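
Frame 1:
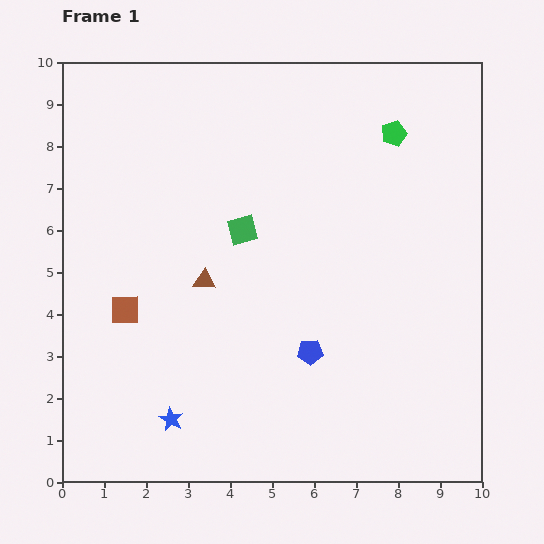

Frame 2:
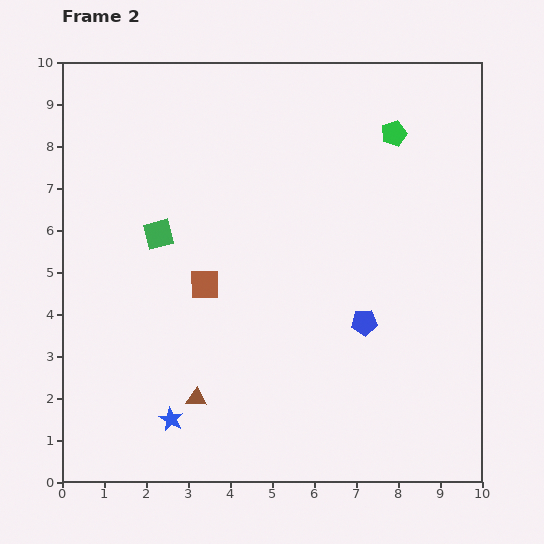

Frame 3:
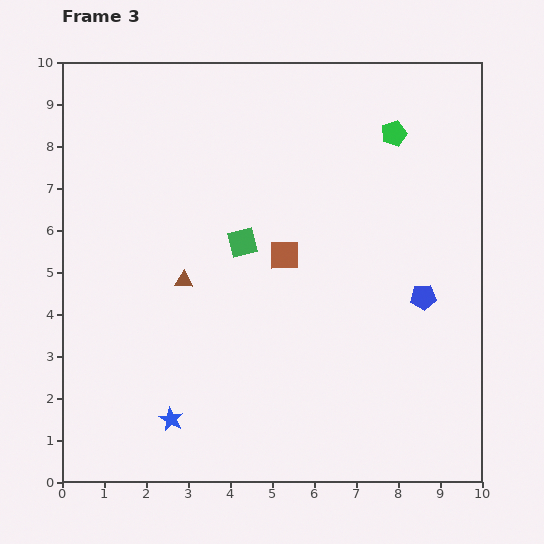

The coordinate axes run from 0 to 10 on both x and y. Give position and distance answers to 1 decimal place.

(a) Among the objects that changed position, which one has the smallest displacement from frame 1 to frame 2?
the blue pentagon

(moved 1.5)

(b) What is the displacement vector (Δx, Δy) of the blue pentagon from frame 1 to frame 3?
(2.7, 1.3)

The blue pentagon was at (5.9, 3.1) in frame 1 and (8.6, 4.4) in frame 3.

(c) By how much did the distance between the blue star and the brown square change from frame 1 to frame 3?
+1.9

Distance in frame 1: 2.8. Distance in frame 3: 4.7.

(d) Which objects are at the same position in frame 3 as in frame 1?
the blue star, the green pentagon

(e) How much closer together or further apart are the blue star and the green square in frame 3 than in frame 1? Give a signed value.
-0.3

Distance in frame 1: 4.8. Distance in frame 3: 4.5.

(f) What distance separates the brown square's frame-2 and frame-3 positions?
2.0

The brown square moved from (3.4, 4.7) to (5.3, 5.4), a distance of √(1.9² + 0.7²) ≈ 2.0.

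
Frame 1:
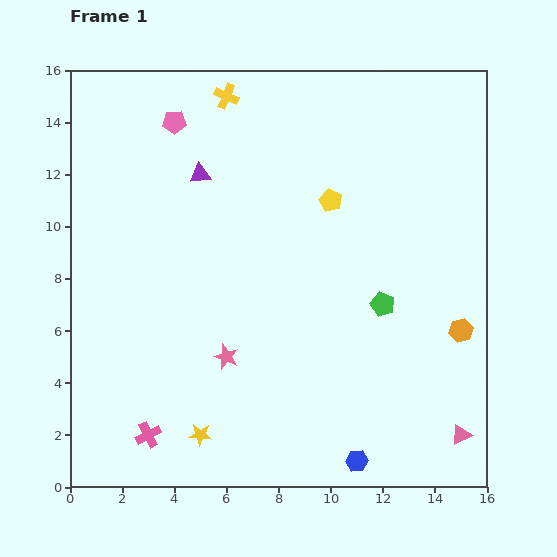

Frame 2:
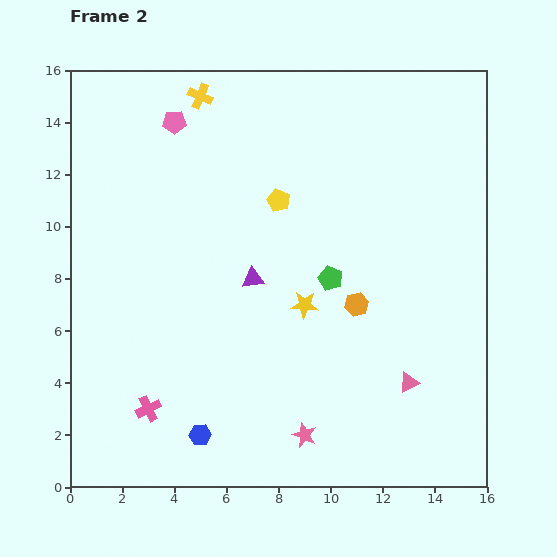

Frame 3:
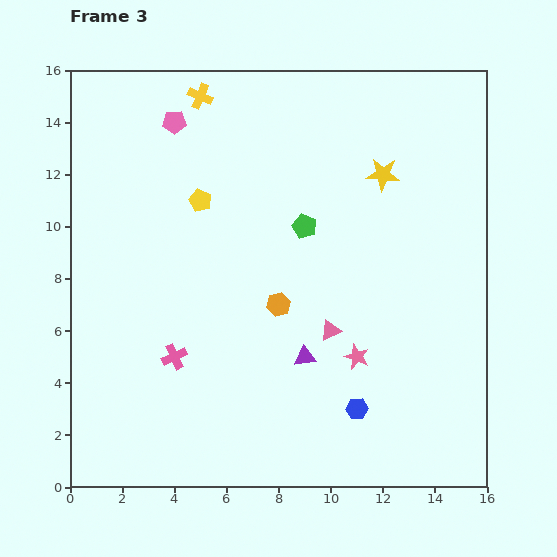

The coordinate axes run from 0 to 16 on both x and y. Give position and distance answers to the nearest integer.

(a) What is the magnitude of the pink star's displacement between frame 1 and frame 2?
4

The pink star moved from (6, 5) to (9, 2), a distance of √(3² + 3²) ≈ 4.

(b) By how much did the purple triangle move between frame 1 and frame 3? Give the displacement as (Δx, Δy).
(4, -7)

The purple triangle was at (5, 12) in frame 1 and (9, 5) in frame 3.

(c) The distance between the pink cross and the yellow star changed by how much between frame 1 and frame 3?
+9

Distance in frame 1: 2. Distance in frame 3: 11.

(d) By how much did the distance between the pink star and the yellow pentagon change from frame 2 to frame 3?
-1

Distance in frame 2: 9. Distance in frame 3: 8.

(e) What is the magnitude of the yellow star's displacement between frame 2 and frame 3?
6

The yellow star moved from (9, 7) to (12, 12), a distance of √(3² + 5²) ≈ 6.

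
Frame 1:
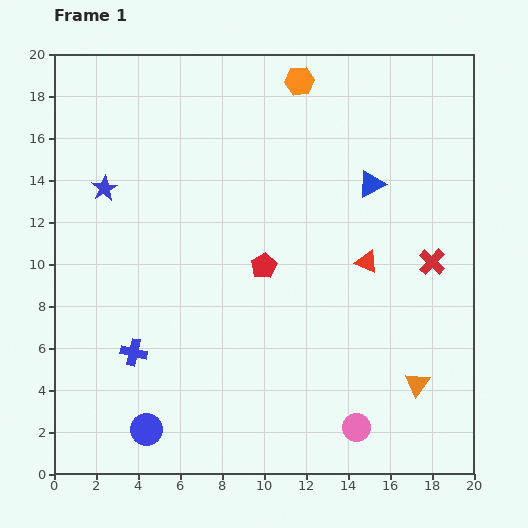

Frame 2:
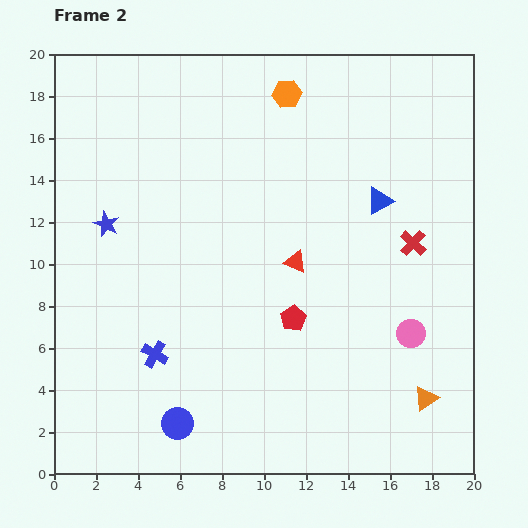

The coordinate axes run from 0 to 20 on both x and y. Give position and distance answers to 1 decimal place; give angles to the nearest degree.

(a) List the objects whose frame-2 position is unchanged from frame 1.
none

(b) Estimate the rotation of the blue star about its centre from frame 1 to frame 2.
18° counter-clockwise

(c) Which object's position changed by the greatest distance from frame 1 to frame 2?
the pink circle

(moved 5.2; next 3.4)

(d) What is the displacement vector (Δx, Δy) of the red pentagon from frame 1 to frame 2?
(1.4, -2.5)

The red pentagon was at (10.0, 9.9) in frame 1 and (11.4, 7.4) in frame 2.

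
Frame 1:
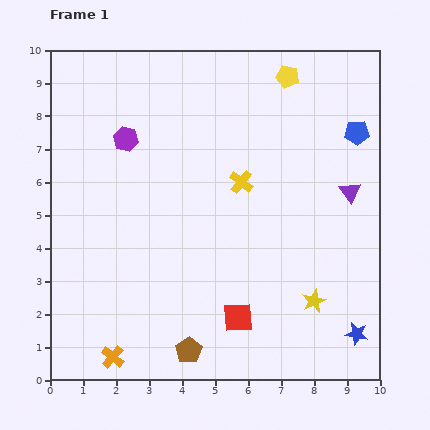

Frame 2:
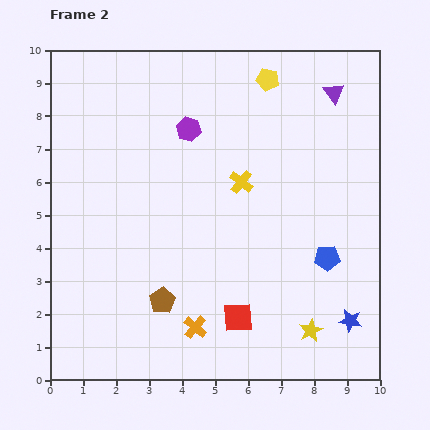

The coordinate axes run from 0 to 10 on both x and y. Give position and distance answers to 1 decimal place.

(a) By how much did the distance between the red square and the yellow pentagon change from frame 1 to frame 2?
-0.2

Distance in frame 1: 7.5. Distance in frame 2: 7.3.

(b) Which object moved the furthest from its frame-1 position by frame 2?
the blue pentagon

(moved 3.9; next 3.0)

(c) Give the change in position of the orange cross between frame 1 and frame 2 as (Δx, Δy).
(2.5, 0.9)

The orange cross was at (1.9, 0.7) in frame 1 and (4.4, 1.6) in frame 2.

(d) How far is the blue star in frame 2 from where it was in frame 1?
0.4

The blue star moved from (9.3, 1.4) to (9.1, 1.8), a distance of √(0.2² + 0.4²) ≈ 0.4.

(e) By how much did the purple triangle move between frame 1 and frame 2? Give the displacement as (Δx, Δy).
(-0.5, 3.0)

The purple triangle was at (9.1, 5.7) in frame 1 and (8.6, 8.7) in frame 2.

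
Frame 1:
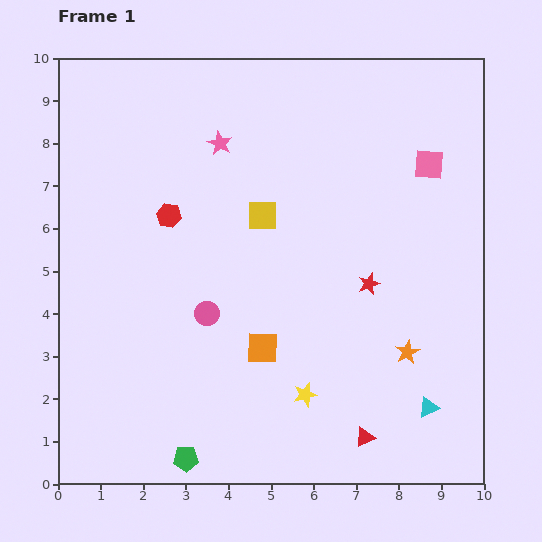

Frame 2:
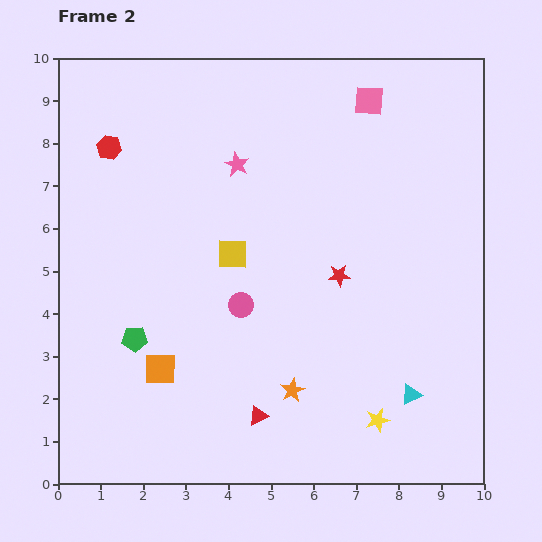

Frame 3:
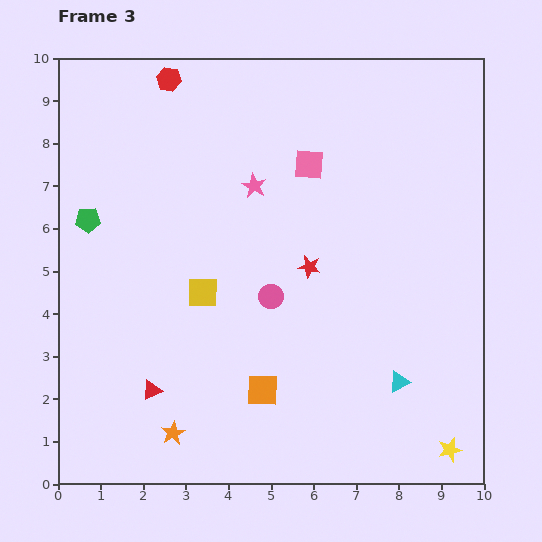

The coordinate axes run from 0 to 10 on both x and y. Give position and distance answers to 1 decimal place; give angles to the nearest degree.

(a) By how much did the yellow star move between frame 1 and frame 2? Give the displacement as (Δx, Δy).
(1.7, -0.6)

The yellow star was at (5.8, 2.1) in frame 1 and (7.5, 1.5) in frame 2.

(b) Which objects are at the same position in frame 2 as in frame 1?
none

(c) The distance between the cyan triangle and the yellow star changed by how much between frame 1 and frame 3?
-0.9

Distance in frame 1: 2.9. Distance in frame 3: 2.0.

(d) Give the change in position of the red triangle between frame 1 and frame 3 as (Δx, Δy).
(-5.0, 1.1)

The red triangle was at (7.2, 1.1) in frame 1 and (2.2, 2.2) in frame 3.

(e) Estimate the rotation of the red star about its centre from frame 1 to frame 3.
31° clockwise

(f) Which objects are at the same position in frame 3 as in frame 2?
none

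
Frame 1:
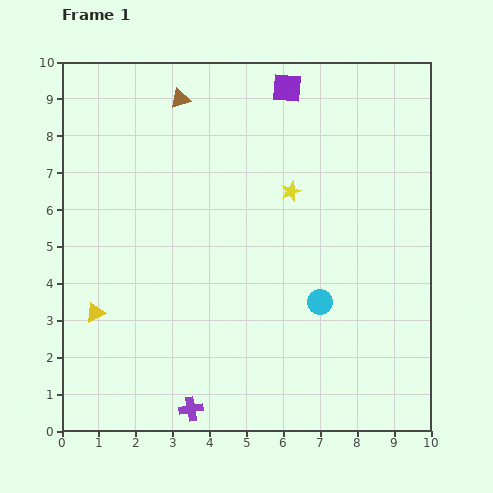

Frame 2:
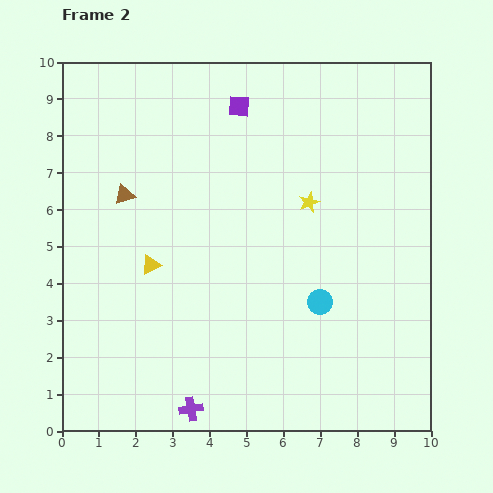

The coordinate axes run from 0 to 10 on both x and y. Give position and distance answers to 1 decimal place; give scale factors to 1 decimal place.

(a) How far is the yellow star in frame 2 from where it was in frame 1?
0.6

The yellow star moved from (6.2, 6.5) to (6.7, 6.2), a distance of √(0.5² + 0.3²) ≈ 0.6.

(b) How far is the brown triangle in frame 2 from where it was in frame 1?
3.0

The brown triangle moved from (3.2, 9.0) to (1.7, 6.4), a distance of √(1.5² + 2.6²) ≈ 3.0.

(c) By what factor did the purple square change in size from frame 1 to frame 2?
0.7×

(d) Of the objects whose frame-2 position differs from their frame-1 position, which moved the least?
the yellow star

(moved 0.6)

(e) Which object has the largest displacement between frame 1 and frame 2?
the brown triangle

(moved 3.0; next 2.0)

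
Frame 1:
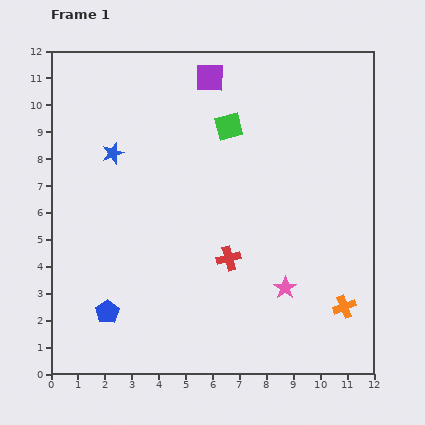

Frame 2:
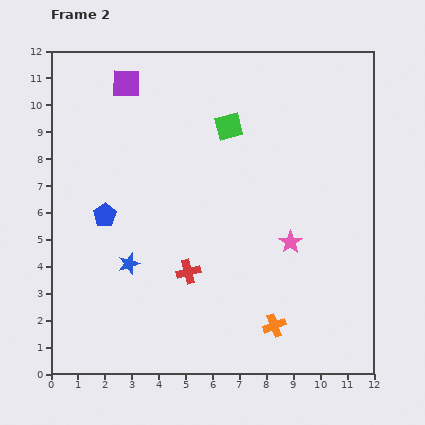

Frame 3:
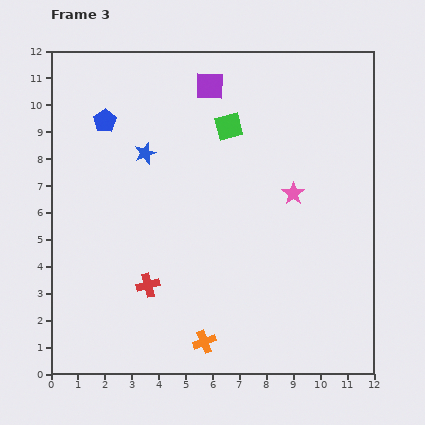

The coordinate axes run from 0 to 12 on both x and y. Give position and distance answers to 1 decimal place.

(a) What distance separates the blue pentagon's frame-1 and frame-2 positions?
3.6

The blue pentagon moved from (2.1, 2.3) to (2.0, 5.9), a distance of √(0.1² + 3.6²) ≈ 3.6.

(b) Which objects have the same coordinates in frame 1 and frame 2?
the green square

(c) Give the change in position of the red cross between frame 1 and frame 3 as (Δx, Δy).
(-3.0, -1.0)

The red cross was at (6.6, 4.3) in frame 1 and (3.6, 3.3) in frame 3.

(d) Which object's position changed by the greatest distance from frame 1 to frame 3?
the blue pentagon

(moved 7.1; next 5.4)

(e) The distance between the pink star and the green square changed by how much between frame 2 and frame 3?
-1.4

Distance in frame 2: 4.9. Distance in frame 3: 3.5.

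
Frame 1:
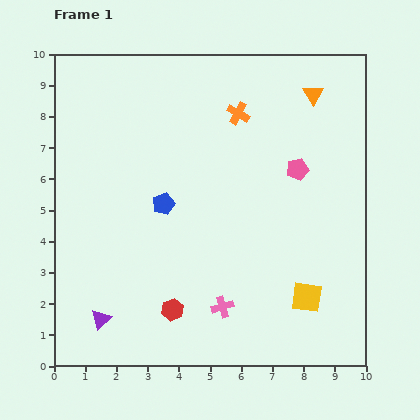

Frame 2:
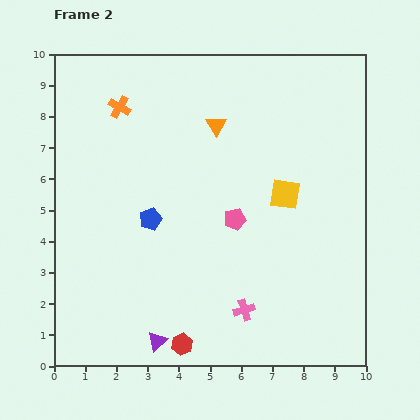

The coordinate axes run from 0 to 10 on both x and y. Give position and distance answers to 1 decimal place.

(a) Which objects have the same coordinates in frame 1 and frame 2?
none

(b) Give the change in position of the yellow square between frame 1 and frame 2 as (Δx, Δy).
(-0.7, 3.3)

The yellow square was at (8.1, 2.2) in frame 1 and (7.4, 5.5) in frame 2.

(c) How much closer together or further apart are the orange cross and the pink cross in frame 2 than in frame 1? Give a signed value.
+1.4

Distance in frame 1: 6.2. Distance in frame 2: 7.6.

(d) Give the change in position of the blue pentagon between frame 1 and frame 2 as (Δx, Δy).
(-0.4, -0.5)

The blue pentagon was at (3.5, 5.2) in frame 1 and (3.1, 4.7) in frame 2.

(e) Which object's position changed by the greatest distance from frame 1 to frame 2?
the orange cross

(moved 3.8; next 3.4)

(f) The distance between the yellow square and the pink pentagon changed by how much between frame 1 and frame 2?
-2.3

Distance in frame 1: 4.1. Distance in frame 2: 1.8.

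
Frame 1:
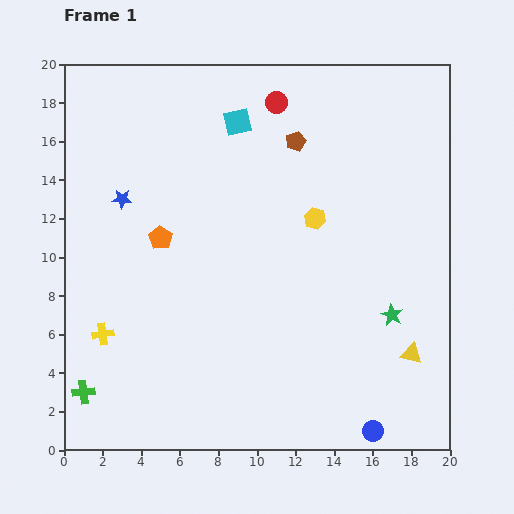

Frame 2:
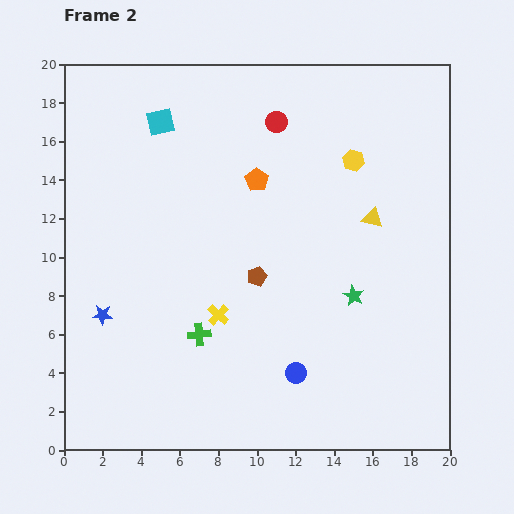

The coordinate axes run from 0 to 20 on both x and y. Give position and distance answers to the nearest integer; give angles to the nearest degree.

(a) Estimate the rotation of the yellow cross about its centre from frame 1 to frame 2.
39° counter-clockwise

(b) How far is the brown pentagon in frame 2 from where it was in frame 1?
7

The brown pentagon moved from (12, 16) to (10, 9), a distance of √(2² + 7²) ≈ 7.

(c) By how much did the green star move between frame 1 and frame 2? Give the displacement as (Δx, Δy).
(-2, 1)

The green star was at (17, 7) in frame 1 and (15, 8) in frame 2.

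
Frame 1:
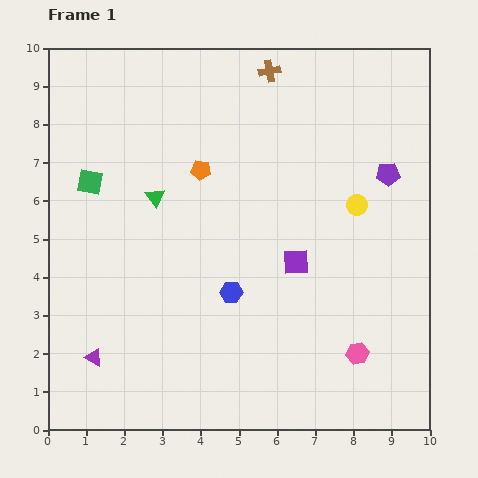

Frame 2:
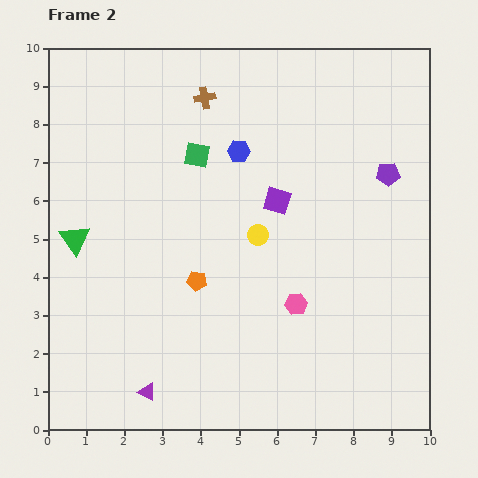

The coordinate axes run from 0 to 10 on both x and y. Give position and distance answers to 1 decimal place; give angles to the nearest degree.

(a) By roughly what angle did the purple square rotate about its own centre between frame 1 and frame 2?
19° clockwise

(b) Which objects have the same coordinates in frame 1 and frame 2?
the purple pentagon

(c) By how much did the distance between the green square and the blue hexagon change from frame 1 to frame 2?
-3.6

Distance in frame 1: 4.7. Distance in frame 2: 1.1.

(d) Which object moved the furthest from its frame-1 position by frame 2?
the blue hexagon

(moved 3.7; next 2.9)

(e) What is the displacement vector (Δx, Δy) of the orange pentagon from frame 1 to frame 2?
(-0.1, -2.9)

The orange pentagon was at (4.0, 6.8) in frame 1 and (3.9, 3.9) in frame 2.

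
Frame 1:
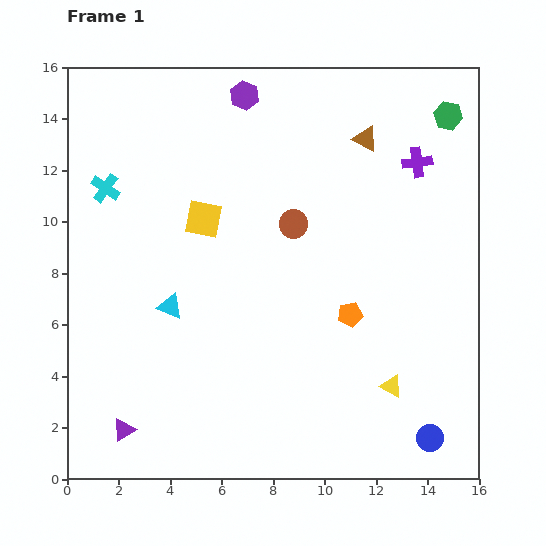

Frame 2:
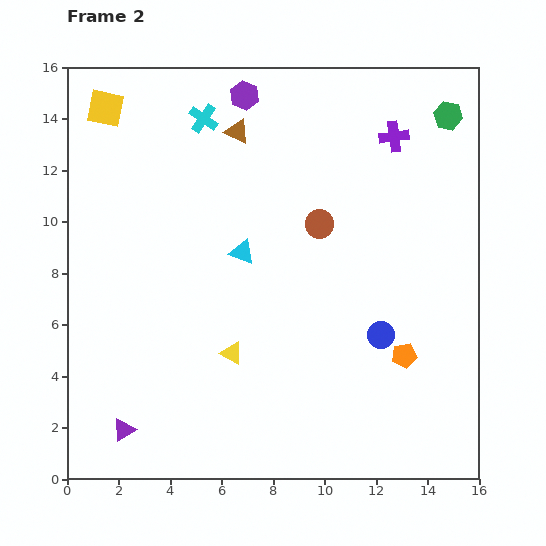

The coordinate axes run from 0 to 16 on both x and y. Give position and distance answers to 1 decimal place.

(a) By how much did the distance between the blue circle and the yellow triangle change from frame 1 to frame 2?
+3.3

Distance in frame 1: 2.5. Distance in frame 2: 5.8.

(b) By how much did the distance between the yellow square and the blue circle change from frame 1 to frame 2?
+1.7

Distance in frame 1: 12.2. Distance in frame 2: 13.9.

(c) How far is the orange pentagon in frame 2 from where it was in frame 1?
2.6

The orange pentagon moved from (11.0, 6.4) to (13.1, 4.8), a distance of √(2.1² + 1.6²) ≈ 2.6.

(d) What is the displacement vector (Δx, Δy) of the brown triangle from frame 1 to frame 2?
(-5.0, 0.3)

The brown triangle was at (11.6, 13.2) in frame 1 and (6.6, 13.5) in frame 2.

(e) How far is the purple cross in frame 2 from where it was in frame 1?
1.3

The purple cross moved from (13.6, 12.3) to (12.7, 13.3), a distance of √(0.9² + 1.0²) ≈ 1.3.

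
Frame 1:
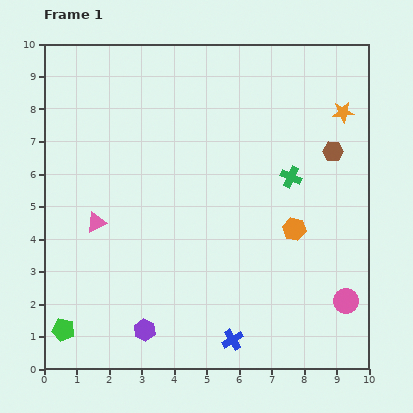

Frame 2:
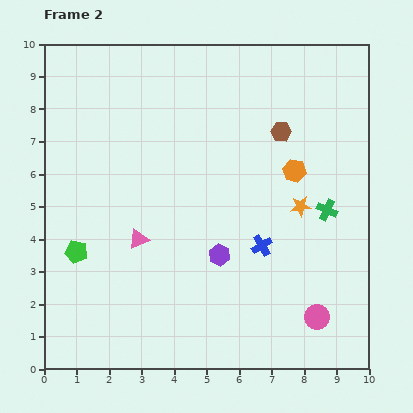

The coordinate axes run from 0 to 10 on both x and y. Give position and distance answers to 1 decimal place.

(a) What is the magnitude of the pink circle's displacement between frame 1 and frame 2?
1.0

The pink circle moved from (9.3, 2.1) to (8.4, 1.6), a distance of √(0.9² + 0.5²) ≈ 1.0.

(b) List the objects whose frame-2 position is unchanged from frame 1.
none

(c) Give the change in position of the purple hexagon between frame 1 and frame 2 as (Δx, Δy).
(2.3, 2.3)

The purple hexagon was at (3.1, 1.2) in frame 1 and (5.4, 3.5) in frame 2.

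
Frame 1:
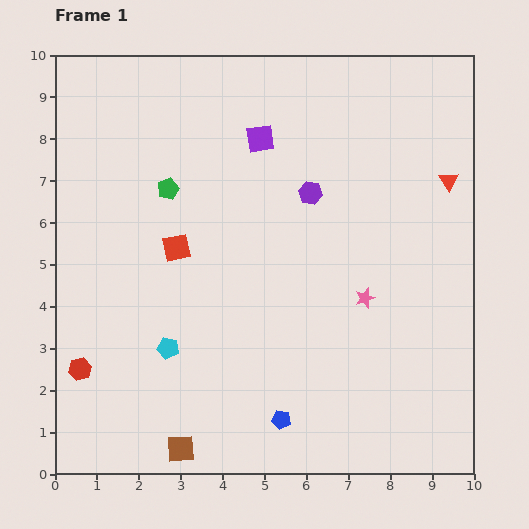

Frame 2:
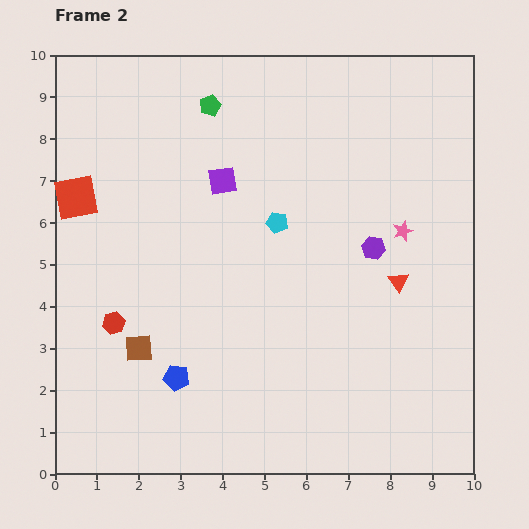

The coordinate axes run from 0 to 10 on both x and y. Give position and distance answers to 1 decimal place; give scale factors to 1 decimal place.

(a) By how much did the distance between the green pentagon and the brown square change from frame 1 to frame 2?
-0.2

Distance in frame 1: 6.2. Distance in frame 2: 6.0.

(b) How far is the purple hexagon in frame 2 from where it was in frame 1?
2.0

The purple hexagon moved from (6.1, 6.7) to (7.6, 5.4), a distance of √(1.5² + 1.3²) ≈ 2.0.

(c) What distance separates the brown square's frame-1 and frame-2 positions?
2.6

The brown square moved from (3.0, 0.6) to (2.0, 3.0), a distance of √(1.0² + 2.4²) ≈ 2.6.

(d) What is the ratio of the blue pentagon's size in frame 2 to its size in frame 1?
1.3×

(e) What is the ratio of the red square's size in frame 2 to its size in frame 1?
1.6×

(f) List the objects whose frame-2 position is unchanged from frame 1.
none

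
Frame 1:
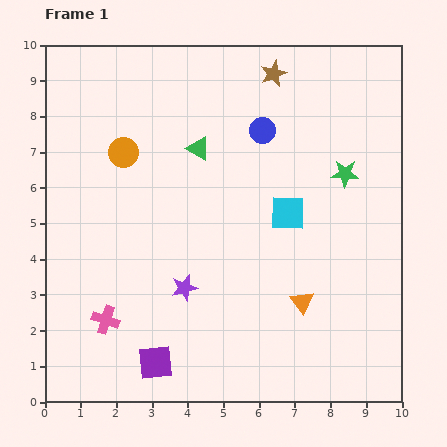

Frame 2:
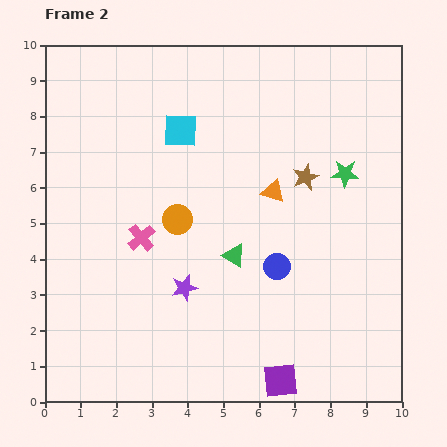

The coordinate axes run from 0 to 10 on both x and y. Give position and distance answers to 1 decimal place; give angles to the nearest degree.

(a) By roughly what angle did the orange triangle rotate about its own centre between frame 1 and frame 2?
37° counter-clockwise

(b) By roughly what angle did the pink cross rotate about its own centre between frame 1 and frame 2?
31° clockwise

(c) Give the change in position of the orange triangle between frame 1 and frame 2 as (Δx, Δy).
(-0.8, 3.1)

The orange triangle was at (7.2, 2.8) in frame 1 and (6.4, 5.9) in frame 2.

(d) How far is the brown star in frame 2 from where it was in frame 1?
3.0

The brown star moved from (6.4, 9.2) to (7.3, 6.3), a distance of √(0.9² + 2.9²) ≈ 3.0.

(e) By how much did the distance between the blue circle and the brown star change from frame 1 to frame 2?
+1.0

Distance in frame 1: 1.6. Distance in frame 2: 2.6.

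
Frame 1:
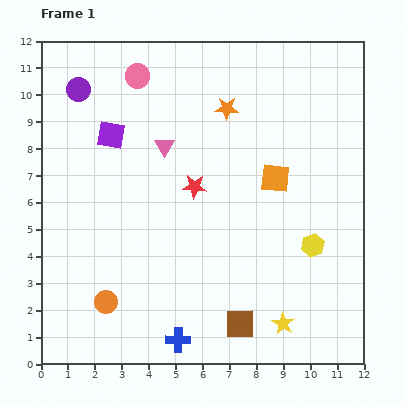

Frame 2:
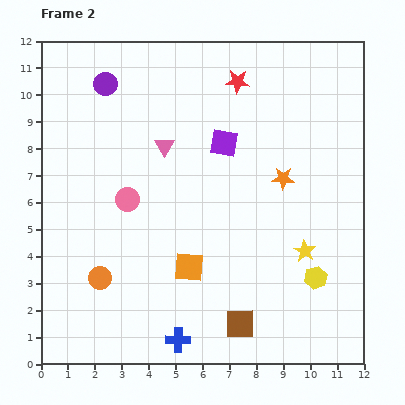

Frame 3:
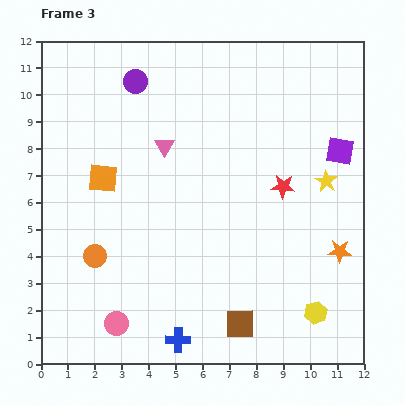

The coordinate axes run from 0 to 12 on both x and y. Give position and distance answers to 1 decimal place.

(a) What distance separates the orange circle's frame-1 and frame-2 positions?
0.9

The orange circle moved from (2.4, 2.3) to (2.2, 3.2), a distance of √(0.2² + 0.9²) ≈ 0.9.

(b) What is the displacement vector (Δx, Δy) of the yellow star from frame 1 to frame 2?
(0.8, 2.7)

The yellow star was at (9.0, 1.5) in frame 1 and (9.8, 4.2) in frame 2.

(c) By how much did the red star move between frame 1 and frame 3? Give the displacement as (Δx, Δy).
(3.3, 0.0)

The red star was at (5.7, 6.6) in frame 1 and (9.0, 6.6) in frame 3.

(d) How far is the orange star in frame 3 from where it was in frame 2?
3.4

The orange star moved from (9.0, 6.9) to (11.1, 4.2), a distance of √(2.1² + 2.7²) ≈ 3.4.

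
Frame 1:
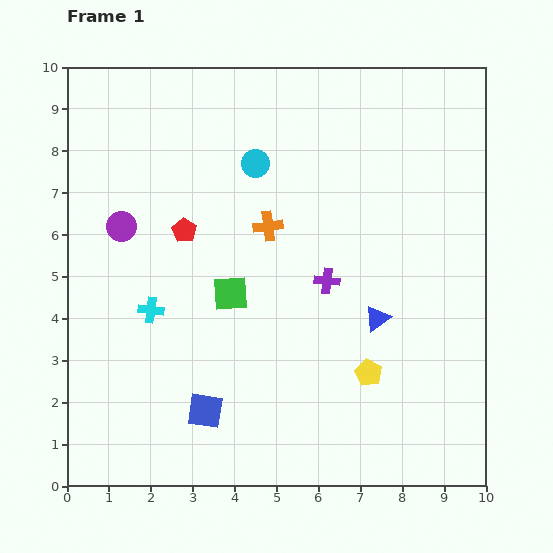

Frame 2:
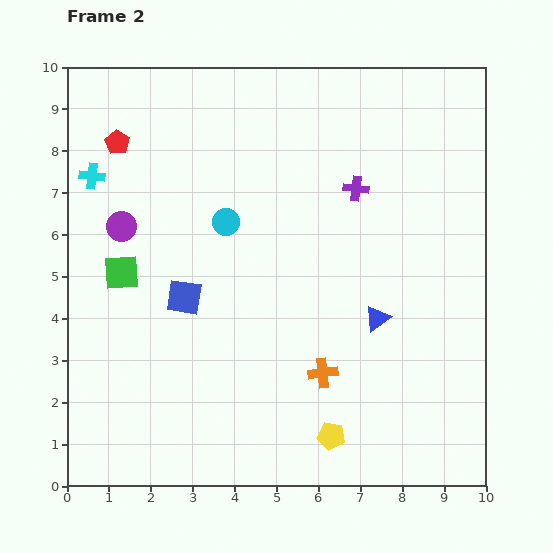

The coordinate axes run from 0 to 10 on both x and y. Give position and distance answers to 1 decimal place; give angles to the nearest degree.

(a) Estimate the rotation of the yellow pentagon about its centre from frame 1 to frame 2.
19° counter-clockwise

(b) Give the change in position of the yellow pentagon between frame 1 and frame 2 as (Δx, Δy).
(-0.9, -1.5)

The yellow pentagon was at (7.2, 2.7) in frame 1 and (6.3, 1.2) in frame 2.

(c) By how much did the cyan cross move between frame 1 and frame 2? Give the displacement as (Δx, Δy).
(-1.4, 3.2)

The cyan cross was at (2.0, 4.2) in frame 1 and (0.6, 7.4) in frame 2.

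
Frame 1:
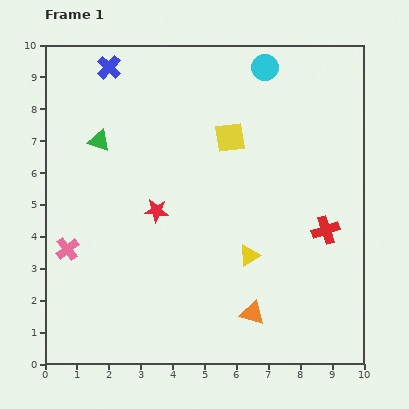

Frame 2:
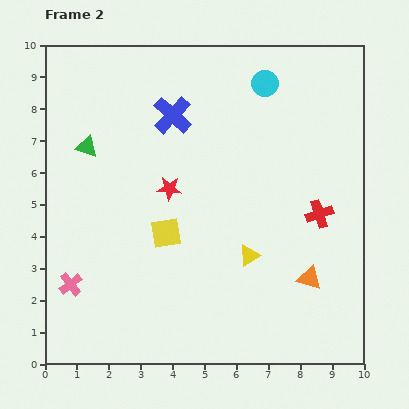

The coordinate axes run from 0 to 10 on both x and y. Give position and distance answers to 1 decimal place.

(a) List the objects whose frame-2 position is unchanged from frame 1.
the yellow triangle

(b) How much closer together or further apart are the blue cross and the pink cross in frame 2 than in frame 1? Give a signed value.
+0.4

Distance in frame 1: 5.8. Distance in frame 2: 6.2.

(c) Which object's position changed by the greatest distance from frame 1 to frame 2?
the yellow square

(moved 3.6; next 2.5)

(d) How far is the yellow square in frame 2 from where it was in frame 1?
3.6

The yellow square moved from (5.8, 7.1) to (3.8, 4.1), a distance of √(2.0² + 3.0²) ≈ 3.6.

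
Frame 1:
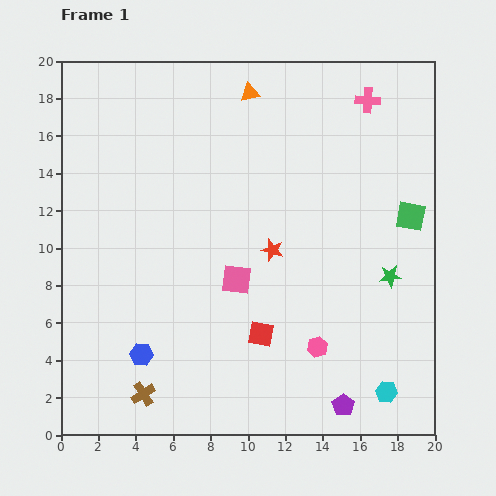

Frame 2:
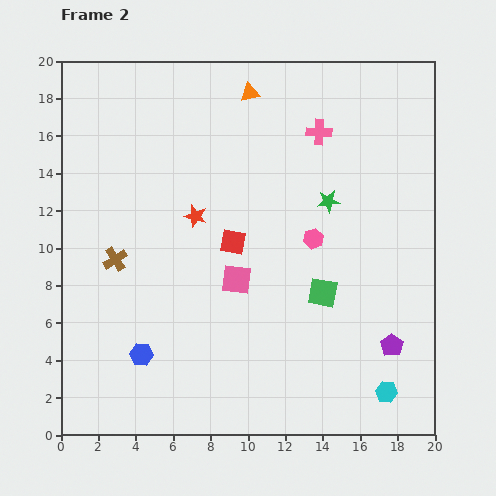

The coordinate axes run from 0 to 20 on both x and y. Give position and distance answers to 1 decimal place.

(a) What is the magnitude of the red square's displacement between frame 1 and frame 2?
5.1

The red square moved from (10.7, 5.4) to (9.2, 10.3), a distance of √(1.5² + 4.9²) ≈ 5.1.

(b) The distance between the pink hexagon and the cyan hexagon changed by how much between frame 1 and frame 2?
+4.7

Distance in frame 1: 4.4. Distance in frame 2: 9.1.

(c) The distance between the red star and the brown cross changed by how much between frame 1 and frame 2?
-5.4

Distance in frame 1: 10.3. Distance in frame 2: 4.9.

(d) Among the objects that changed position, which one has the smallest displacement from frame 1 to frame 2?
the pink cross

(moved 3.1)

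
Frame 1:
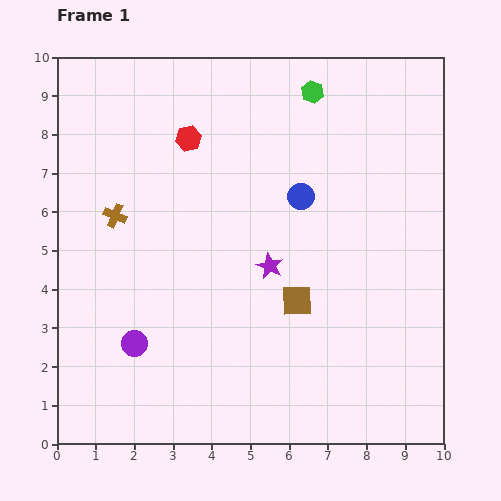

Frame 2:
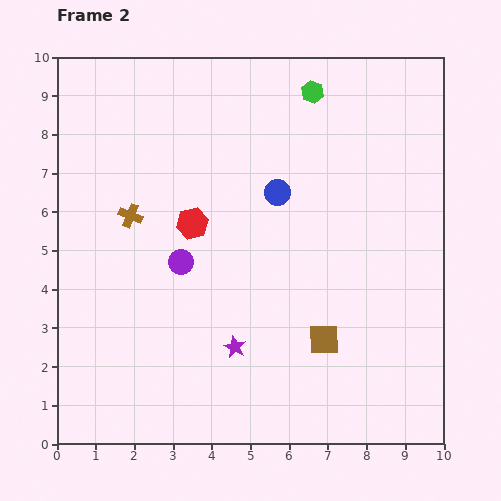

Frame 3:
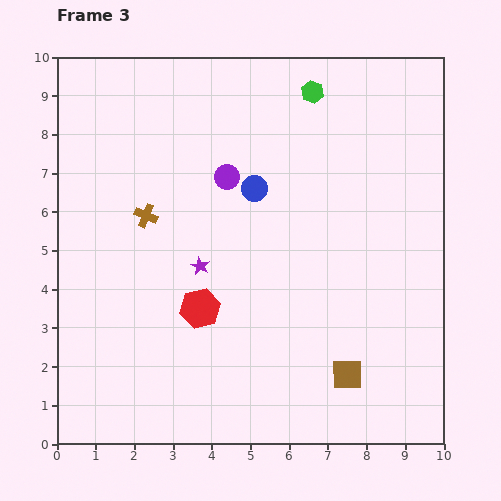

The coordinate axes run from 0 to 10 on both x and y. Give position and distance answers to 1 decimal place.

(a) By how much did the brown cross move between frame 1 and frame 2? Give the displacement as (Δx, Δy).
(0.4, 0.0)

The brown cross was at (1.5, 5.9) in frame 1 and (1.9, 5.9) in frame 2.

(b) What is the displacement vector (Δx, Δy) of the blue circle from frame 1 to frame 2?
(-0.6, 0.1)

The blue circle was at (6.3, 6.4) in frame 1 and (5.7, 6.5) in frame 2.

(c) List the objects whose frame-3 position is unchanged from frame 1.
the green hexagon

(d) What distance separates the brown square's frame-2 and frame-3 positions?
1.1

The brown square moved from (6.9, 2.7) to (7.5, 1.8), a distance of √(0.6² + 0.9²) ≈ 1.1.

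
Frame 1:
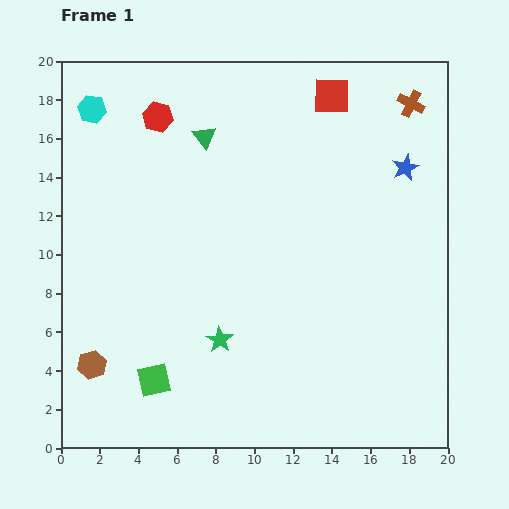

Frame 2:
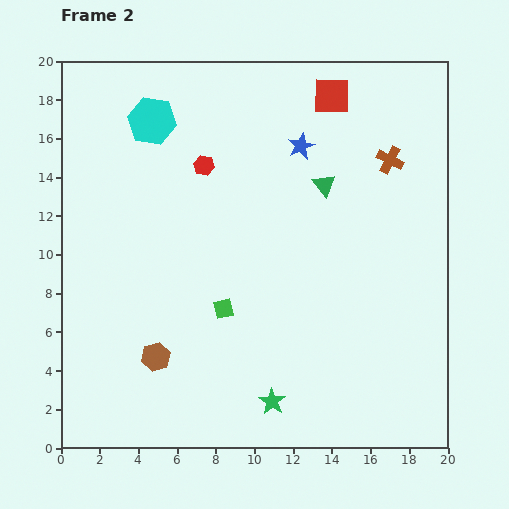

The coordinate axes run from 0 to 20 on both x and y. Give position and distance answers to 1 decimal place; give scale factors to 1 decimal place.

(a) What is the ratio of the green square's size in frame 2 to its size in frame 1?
0.6×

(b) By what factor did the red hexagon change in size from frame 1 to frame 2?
0.7×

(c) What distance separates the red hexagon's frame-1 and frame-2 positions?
3.5

The red hexagon moved from (5.0, 17.1) to (7.4, 14.6), a distance of √(2.4² + 2.5²) ≈ 3.5.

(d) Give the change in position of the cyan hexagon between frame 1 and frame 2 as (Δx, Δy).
(3.1, -0.6)

The cyan hexagon was at (1.6, 17.5) in frame 1 and (4.7, 16.9) in frame 2.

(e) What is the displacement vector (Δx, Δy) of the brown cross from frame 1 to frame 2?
(-1.1, -2.9)

The brown cross was at (18.1, 17.8) in frame 1 and (17.0, 14.9) in frame 2.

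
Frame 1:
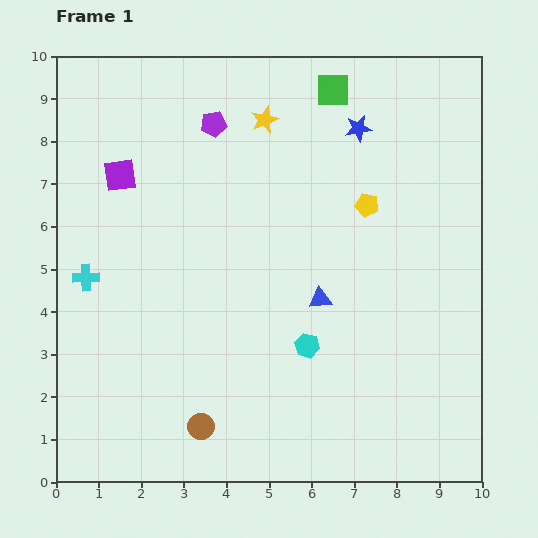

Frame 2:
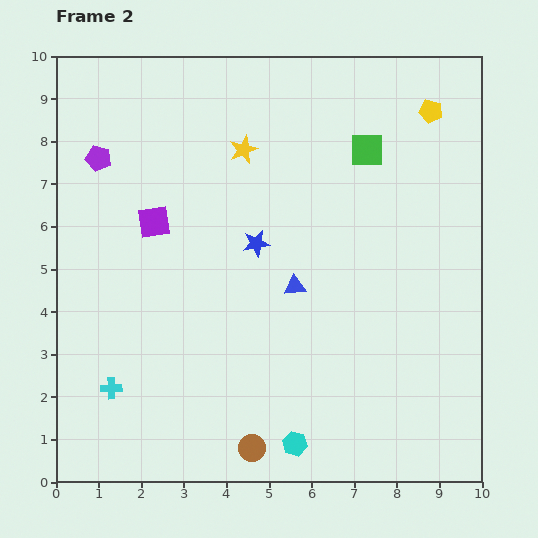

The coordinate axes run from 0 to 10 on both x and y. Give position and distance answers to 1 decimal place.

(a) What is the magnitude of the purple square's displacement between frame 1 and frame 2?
1.4

The purple square moved from (1.5, 7.2) to (2.3, 6.1), a distance of √(0.8² + 1.1²) ≈ 1.4.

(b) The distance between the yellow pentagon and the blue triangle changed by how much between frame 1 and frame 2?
+2.7

Distance in frame 1: 2.5. Distance in frame 2: 5.2.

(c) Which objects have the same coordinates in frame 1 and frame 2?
none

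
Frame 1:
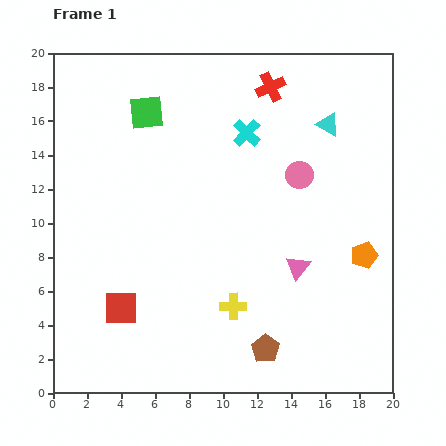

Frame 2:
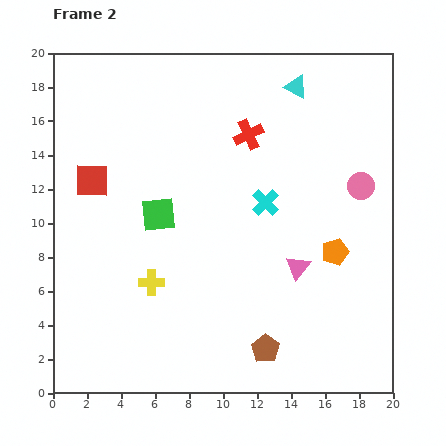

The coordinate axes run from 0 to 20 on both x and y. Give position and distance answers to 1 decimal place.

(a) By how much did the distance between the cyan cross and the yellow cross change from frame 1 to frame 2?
-2.0

Distance in frame 1: 10.2. Distance in frame 2: 8.2.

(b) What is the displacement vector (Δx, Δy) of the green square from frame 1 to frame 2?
(0.7, -6.0)

The green square was at (5.5, 16.5) in frame 1 and (6.2, 10.5) in frame 2.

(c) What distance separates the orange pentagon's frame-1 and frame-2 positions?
1.7

The orange pentagon moved from (18.3, 8.1) to (16.6, 8.3), a distance of √(1.7² + 0.2²) ≈ 1.7.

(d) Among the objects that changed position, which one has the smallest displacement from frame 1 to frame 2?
the orange pentagon

(moved 1.7)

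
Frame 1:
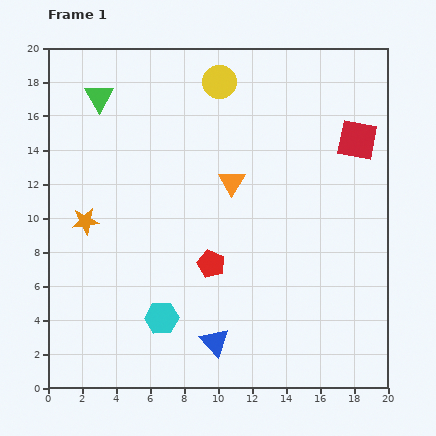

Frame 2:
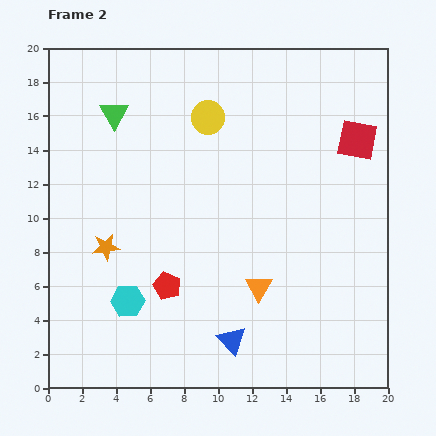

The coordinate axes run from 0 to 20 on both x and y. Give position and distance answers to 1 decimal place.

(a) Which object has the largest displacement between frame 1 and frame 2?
the orange triangle

(moved 6.4; next 2.9)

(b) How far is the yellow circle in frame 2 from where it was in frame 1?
2.2

The yellow circle moved from (10.1, 18.0) to (9.4, 15.9), a distance of √(0.7² + 2.1²) ≈ 2.2.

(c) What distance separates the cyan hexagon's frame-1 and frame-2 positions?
2.2

The cyan hexagon moved from (6.7, 4.1) to (4.7, 5.1), a distance of √(2.0² + 1.0²) ≈ 2.2.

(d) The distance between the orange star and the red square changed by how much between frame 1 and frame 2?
-0.6

Distance in frame 1: 16.7. Distance in frame 2: 16.1.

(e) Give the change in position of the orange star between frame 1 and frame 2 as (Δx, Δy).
(1.2, -1.5)

The orange star was at (2.2, 9.8) in frame 1 and (3.4, 8.3) in frame 2.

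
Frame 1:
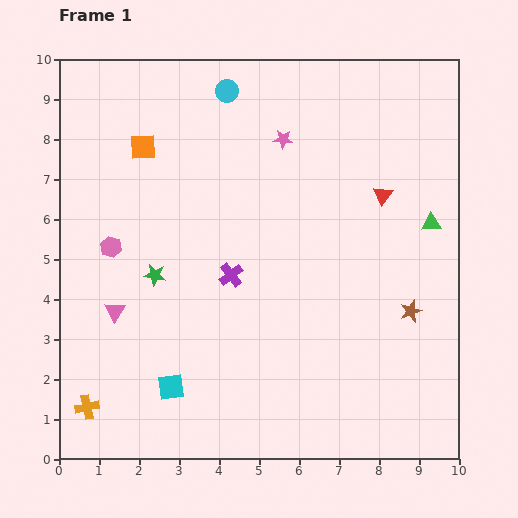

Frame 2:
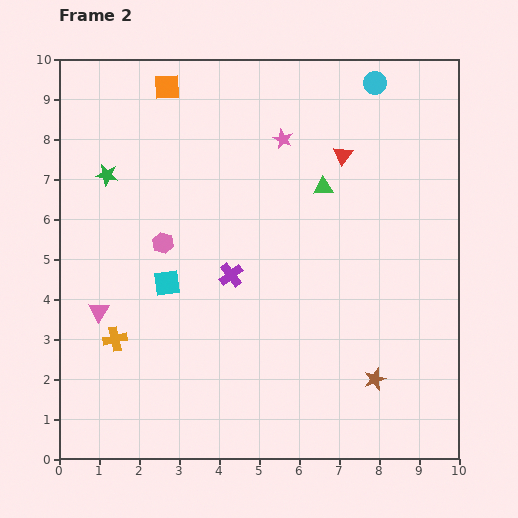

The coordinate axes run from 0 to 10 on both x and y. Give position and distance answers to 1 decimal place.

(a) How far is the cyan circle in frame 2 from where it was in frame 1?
3.7

The cyan circle moved from (4.2, 9.2) to (7.9, 9.4), a distance of √(3.7² + 0.2²) ≈ 3.7.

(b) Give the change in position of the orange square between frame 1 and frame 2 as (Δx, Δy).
(0.6, 1.5)

The orange square was at (2.1, 7.8) in frame 1 and (2.7, 9.3) in frame 2.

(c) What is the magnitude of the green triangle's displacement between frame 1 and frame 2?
2.8

The green triangle moved from (9.3, 5.9) to (6.6, 6.8), a distance of √(2.7² + 0.9²) ≈ 2.8.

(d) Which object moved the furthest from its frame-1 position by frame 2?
the cyan circle

(moved 3.7; next 2.8)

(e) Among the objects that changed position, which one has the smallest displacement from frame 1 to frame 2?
the pink triangle

(moved 0.4)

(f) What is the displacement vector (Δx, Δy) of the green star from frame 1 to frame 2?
(-1.2, 2.5)

The green star was at (2.4, 4.6) in frame 1 and (1.2, 7.1) in frame 2.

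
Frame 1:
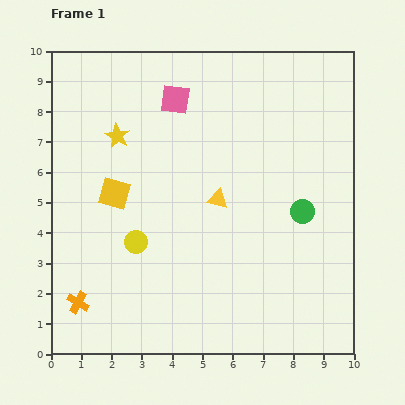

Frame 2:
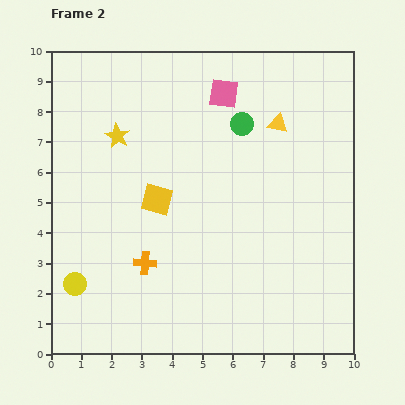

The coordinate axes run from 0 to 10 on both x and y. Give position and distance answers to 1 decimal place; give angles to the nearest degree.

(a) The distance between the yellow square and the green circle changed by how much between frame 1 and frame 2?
-2.4

Distance in frame 1: 6.2. Distance in frame 2: 3.8.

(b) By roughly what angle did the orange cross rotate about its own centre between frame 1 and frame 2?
25° counter-clockwise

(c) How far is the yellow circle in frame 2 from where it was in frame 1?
2.4

The yellow circle moved from (2.8, 3.7) to (0.8, 2.3), a distance of √(2.0² + 1.4²) ≈ 2.4.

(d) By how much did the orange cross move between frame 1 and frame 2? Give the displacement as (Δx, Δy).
(2.2, 1.3)

The orange cross was at (0.9, 1.7) in frame 1 and (3.1, 3.0) in frame 2.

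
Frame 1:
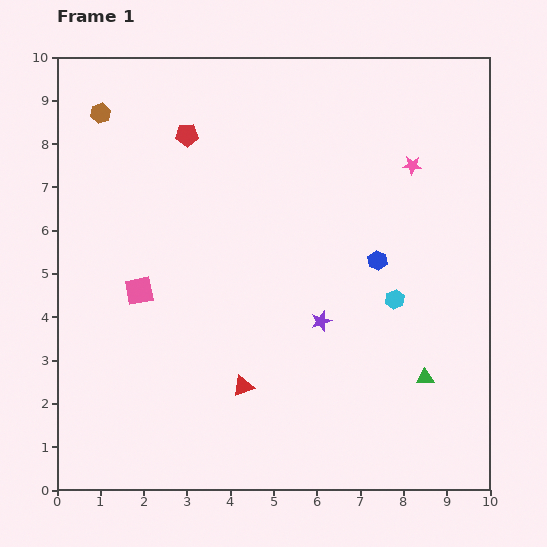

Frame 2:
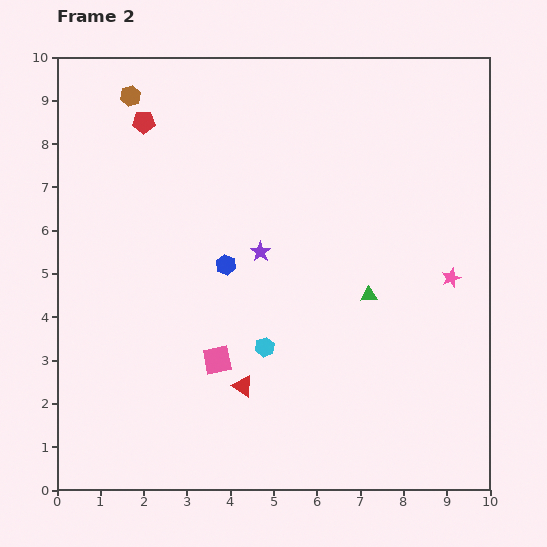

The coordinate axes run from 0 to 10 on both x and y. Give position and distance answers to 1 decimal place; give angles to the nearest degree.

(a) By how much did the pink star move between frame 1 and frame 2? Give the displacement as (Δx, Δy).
(0.9, -2.6)

The pink star was at (8.2, 7.5) in frame 1 and (9.1, 4.9) in frame 2.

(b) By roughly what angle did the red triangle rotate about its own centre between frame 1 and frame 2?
54° clockwise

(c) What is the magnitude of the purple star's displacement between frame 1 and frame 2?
2.1

The purple star moved from (6.1, 3.9) to (4.7, 5.5), a distance of √(1.4² + 1.6²) ≈ 2.1.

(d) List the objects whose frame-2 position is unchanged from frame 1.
the red triangle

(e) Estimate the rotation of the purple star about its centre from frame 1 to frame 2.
19° counter-clockwise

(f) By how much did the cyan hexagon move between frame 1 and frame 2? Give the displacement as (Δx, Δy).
(-3.0, -1.1)

The cyan hexagon was at (7.8, 4.4) in frame 1 and (4.8, 3.3) in frame 2.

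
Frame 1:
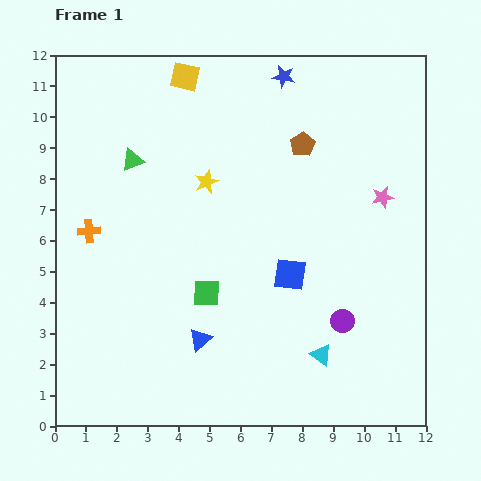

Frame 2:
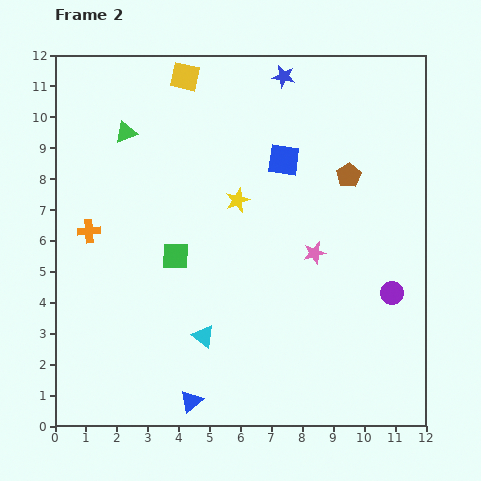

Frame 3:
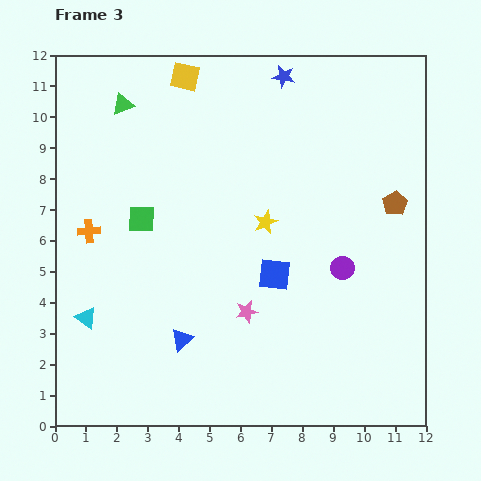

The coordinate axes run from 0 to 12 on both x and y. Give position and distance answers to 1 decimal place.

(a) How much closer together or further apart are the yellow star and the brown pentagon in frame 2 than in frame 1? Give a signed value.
+0.4

Distance in frame 1: 3.3. Distance in frame 2: 3.7.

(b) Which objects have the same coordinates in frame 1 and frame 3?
the blue star, the yellow square, the orange cross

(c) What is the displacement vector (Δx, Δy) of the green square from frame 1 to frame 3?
(-2.1, 2.4)

The green square was at (4.9, 4.3) in frame 1 and (2.8, 6.7) in frame 3.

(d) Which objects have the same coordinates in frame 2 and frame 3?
the blue star, the yellow square, the orange cross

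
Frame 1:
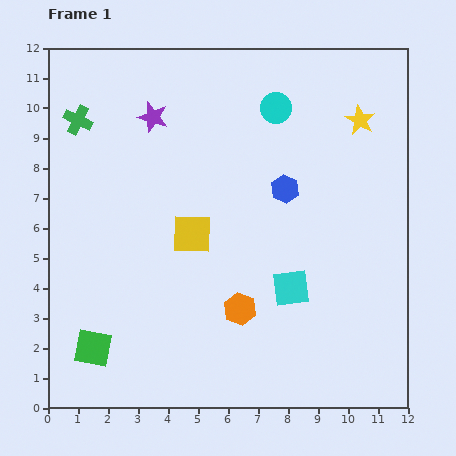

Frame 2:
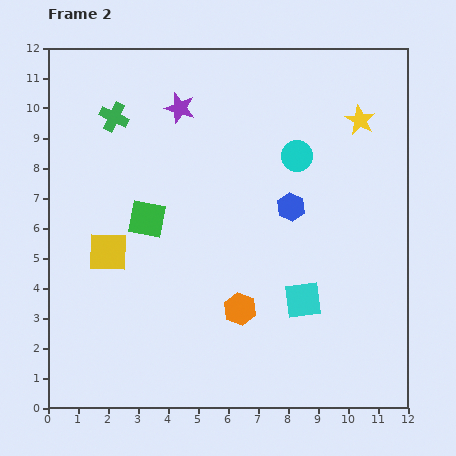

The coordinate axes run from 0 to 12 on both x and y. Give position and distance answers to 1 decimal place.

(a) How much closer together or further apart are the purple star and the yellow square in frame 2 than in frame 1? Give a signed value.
+1.3

Distance in frame 1: 4.1. Distance in frame 2: 5.4.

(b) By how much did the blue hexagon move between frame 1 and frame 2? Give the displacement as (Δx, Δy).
(0.2, -0.6)

The blue hexagon was at (7.9, 7.3) in frame 1 and (8.1, 6.7) in frame 2.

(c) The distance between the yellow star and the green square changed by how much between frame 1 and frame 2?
-3.9

Distance in frame 1: 11.7. Distance in frame 2: 7.8.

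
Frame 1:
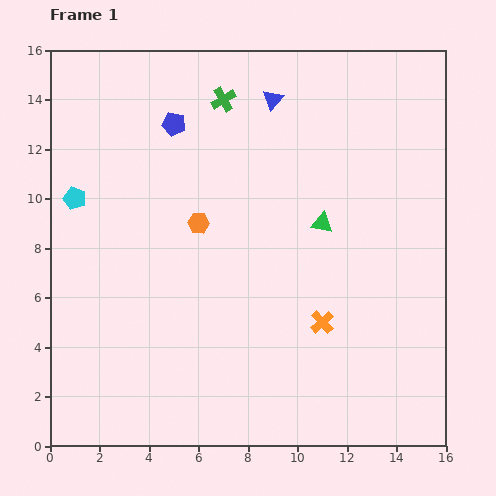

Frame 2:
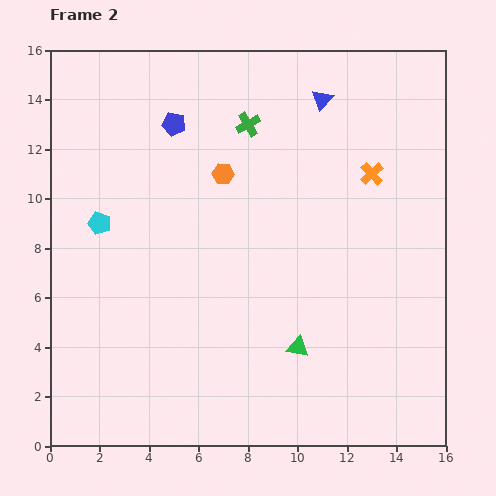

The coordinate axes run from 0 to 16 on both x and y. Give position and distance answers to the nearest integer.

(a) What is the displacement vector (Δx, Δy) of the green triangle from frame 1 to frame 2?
(-1, -5)

The green triangle was at (11, 9) in frame 1 and (10, 4) in frame 2.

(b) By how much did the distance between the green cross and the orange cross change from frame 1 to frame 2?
-5

Distance in frame 1: 10. Distance in frame 2: 5.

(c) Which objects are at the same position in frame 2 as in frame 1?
the blue pentagon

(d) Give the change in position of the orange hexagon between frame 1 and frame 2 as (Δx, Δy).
(1, 2)

The orange hexagon was at (6, 9) in frame 1 and (7, 11) in frame 2.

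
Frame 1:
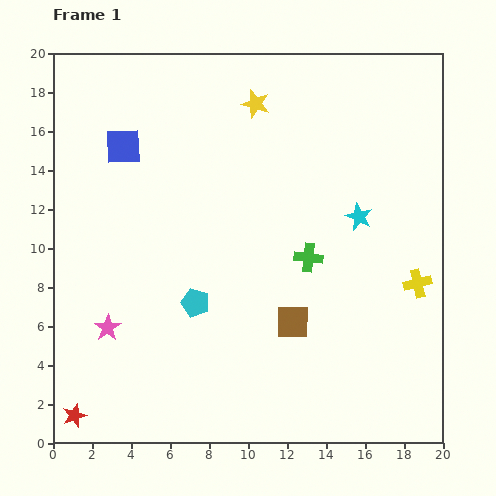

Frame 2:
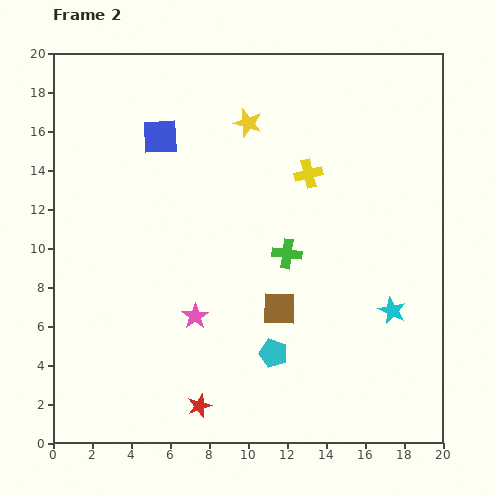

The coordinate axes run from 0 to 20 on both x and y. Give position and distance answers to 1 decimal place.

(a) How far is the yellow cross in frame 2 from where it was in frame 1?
7.9

The yellow cross moved from (18.7, 8.2) to (13.1, 13.8), a distance of √(5.6² + 5.6²) ≈ 7.9.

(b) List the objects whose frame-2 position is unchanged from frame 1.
none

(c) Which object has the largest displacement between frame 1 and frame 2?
the yellow cross

(moved 7.9; next 6.4)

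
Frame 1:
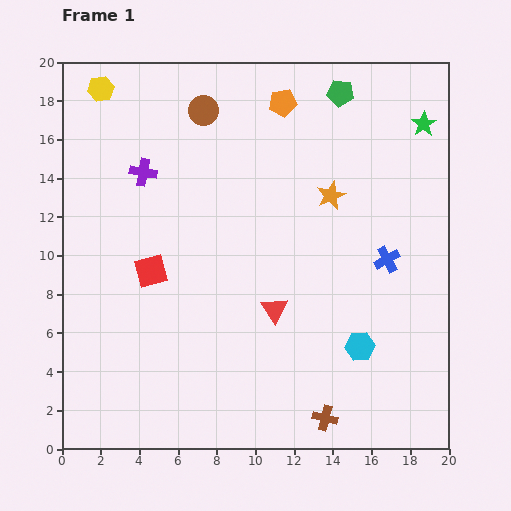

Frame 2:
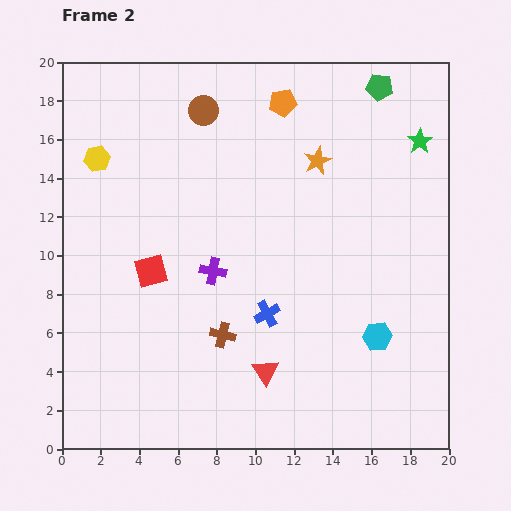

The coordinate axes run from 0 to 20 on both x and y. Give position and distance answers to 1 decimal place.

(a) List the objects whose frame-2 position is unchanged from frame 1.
the brown circle, the red square, the orange pentagon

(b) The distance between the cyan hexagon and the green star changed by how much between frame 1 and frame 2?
-1.7

Distance in frame 1: 12.0. Distance in frame 2: 10.3.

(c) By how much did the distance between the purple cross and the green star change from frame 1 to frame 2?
-2.1

Distance in frame 1: 14.7. Distance in frame 2: 12.6.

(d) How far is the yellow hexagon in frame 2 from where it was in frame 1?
3.6

The yellow hexagon moved from (2.0, 18.6) to (1.8, 15.0), a distance of √(0.2² + 3.6²) ≈ 3.6.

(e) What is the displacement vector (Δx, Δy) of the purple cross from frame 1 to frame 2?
(3.6, -5.1)

The purple cross was at (4.2, 14.3) in frame 1 and (7.8, 9.2) in frame 2.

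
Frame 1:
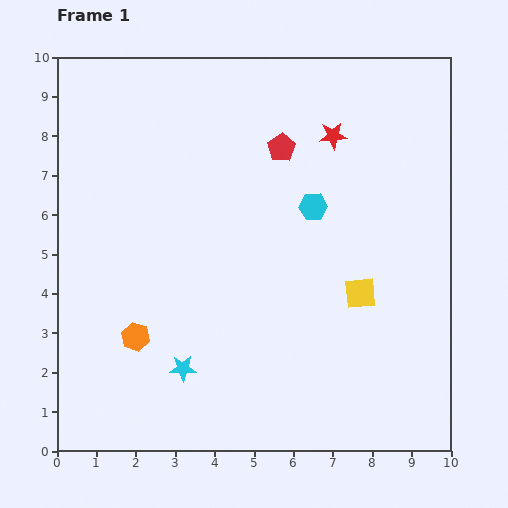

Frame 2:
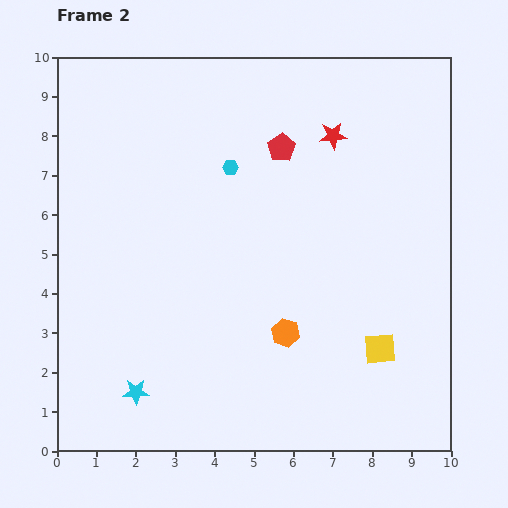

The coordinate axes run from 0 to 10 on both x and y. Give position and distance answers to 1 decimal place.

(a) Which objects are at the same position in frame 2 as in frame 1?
the red star, the red pentagon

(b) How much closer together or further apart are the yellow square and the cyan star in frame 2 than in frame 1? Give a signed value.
+1.4

Distance in frame 1: 4.9. Distance in frame 2: 6.3.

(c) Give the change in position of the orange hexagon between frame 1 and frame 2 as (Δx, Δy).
(3.8, 0.1)

The orange hexagon was at (2.0, 2.9) in frame 1 and (5.8, 3.0) in frame 2.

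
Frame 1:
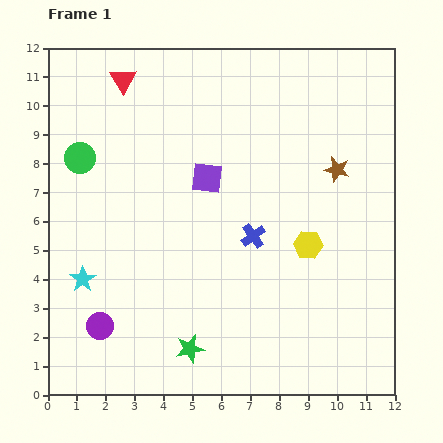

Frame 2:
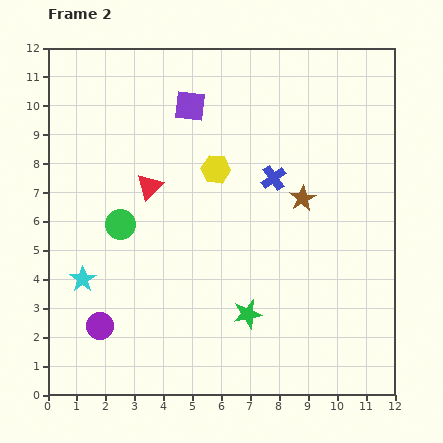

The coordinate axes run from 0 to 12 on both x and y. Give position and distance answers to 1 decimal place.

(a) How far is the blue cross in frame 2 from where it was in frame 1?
2.1

The blue cross moved from (7.1, 5.5) to (7.8, 7.5), a distance of √(0.7² + 2.0²) ≈ 2.1.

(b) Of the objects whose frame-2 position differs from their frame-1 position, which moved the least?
the brown star

(moved 1.6)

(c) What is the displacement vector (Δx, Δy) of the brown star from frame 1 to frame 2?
(-1.2, -1.0)

The brown star was at (10.0, 7.8) in frame 1 and (8.8, 6.8) in frame 2.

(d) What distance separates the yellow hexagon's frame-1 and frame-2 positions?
4.1

The yellow hexagon moved from (9.0, 5.2) to (5.8, 7.8), a distance of √(3.2² + 2.6²) ≈ 4.1.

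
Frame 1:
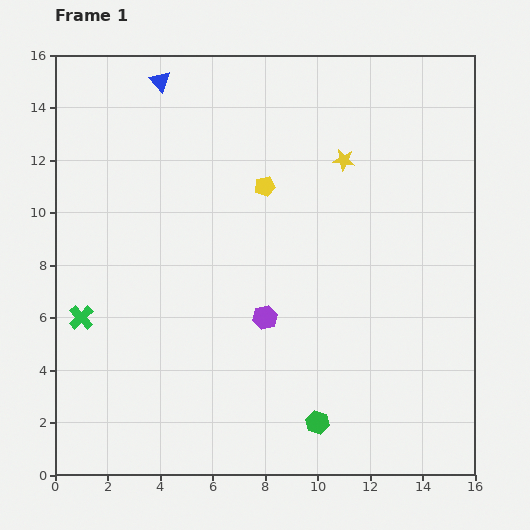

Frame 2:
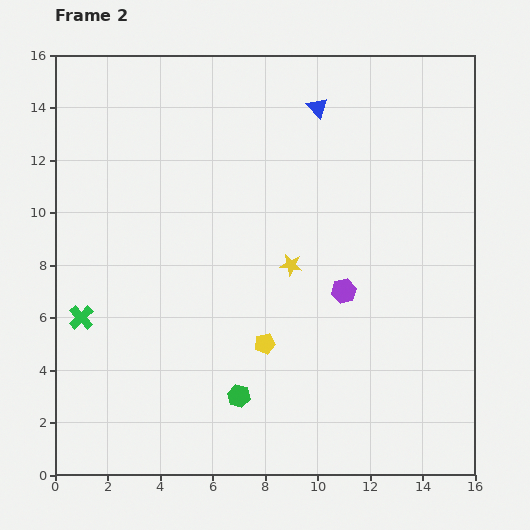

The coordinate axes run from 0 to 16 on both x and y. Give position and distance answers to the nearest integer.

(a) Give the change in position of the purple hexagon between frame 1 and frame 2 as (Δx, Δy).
(3, 1)

The purple hexagon was at (8, 6) in frame 1 and (11, 7) in frame 2.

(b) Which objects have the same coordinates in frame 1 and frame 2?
the green cross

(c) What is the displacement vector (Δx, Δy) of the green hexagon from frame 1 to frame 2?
(-3, 1)

The green hexagon was at (10, 2) in frame 1 and (7, 3) in frame 2.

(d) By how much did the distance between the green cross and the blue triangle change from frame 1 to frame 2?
+3

Distance in frame 1: 9. Distance in frame 2: 12.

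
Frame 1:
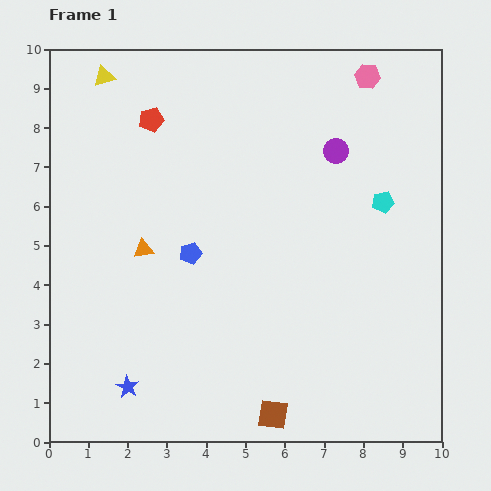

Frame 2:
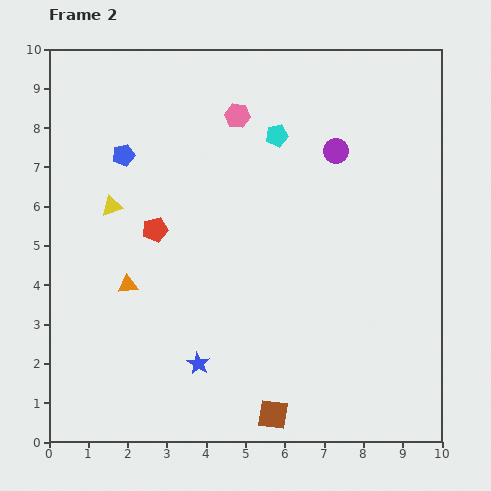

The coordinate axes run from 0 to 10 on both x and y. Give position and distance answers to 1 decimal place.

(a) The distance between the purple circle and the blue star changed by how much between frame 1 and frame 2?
-1.6

Distance in frame 1: 8.0. Distance in frame 2: 6.4.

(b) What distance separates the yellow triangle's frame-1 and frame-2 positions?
3.3

The yellow triangle moved from (1.4, 9.3) to (1.6, 6.0), a distance of √(0.2² + 3.3²) ≈ 3.3.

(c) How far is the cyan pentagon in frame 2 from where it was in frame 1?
3.2

The cyan pentagon moved from (8.5, 6.1) to (5.8, 7.8), a distance of √(2.7² + 1.7²) ≈ 3.2.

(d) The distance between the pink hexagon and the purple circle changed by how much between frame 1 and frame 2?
+0.6

Distance in frame 1: 2.1. Distance in frame 2: 2.7.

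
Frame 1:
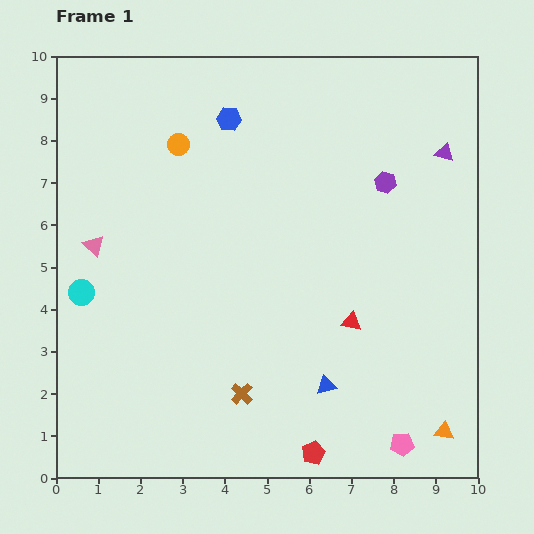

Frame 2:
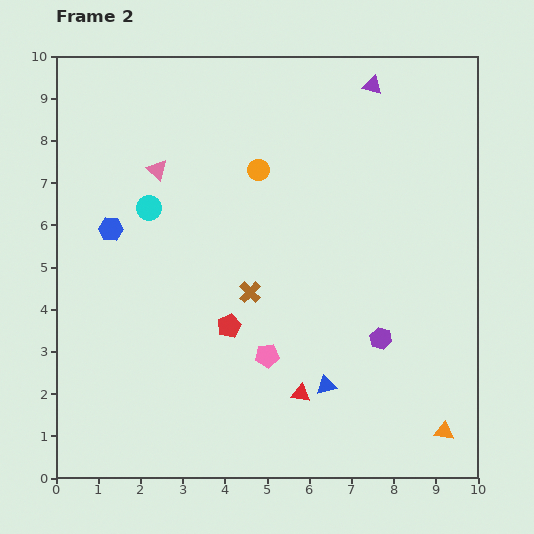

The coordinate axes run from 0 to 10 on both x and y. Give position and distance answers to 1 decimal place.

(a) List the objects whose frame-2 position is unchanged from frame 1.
the blue triangle, the orange triangle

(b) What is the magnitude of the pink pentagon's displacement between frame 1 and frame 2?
3.8

The pink pentagon moved from (8.2, 0.8) to (5.0, 2.9), a distance of √(3.2² + 2.1²) ≈ 3.8.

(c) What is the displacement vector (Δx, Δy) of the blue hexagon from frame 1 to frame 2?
(-2.8, -2.6)

The blue hexagon was at (4.1, 8.5) in frame 1 and (1.3, 5.9) in frame 2.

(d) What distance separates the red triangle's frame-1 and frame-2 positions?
2.1

The red triangle moved from (7.0, 3.7) to (5.8, 2.0), a distance of √(1.2² + 1.7²) ≈ 2.1.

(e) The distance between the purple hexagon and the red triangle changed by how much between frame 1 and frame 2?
-1.1

Distance in frame 1: 3.4. Distance in frame 2: 2.3.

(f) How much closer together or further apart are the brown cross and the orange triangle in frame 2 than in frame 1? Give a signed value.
+0.8

Distance in frame 1: 4.9. Distance in frame 2: 5.7.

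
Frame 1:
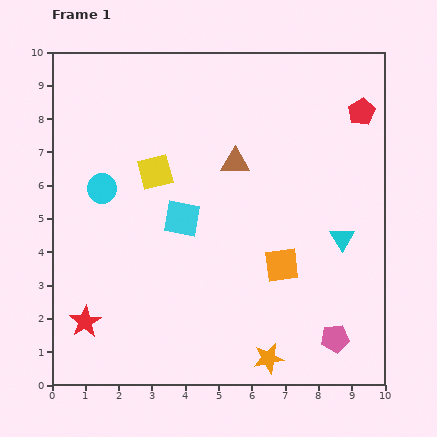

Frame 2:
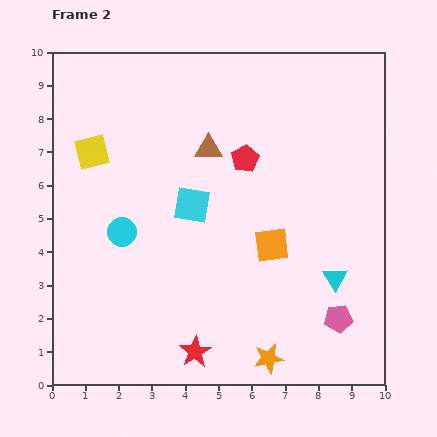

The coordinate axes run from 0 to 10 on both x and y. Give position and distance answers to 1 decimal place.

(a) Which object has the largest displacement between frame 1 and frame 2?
the red pentagon

(moved 3.8; next 3.4)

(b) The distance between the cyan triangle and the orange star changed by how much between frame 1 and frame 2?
-1.1

Distance in frame 1: 4.2. Distance in frame 2: 3.1.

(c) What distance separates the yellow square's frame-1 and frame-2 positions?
2.0

The yellow square moved from (3.1, 6.4) to (1.2, 7.0), a distance of √(1.9² + 0.6²) ≈ 2.0.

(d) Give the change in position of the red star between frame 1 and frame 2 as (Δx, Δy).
(3.3, -0.9)

The red star was at (1.0, 1.9) in frame 1 and (4.3, 1.0) in frame 2.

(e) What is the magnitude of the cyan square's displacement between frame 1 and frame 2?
0.5

The cyan square moved from (3.9, 5.0) to (4.2, 5.4), a distance of √(0.3² + 0.4²) ≈ 0.5.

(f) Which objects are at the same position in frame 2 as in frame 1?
the orange star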